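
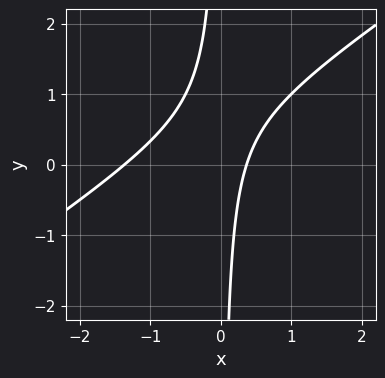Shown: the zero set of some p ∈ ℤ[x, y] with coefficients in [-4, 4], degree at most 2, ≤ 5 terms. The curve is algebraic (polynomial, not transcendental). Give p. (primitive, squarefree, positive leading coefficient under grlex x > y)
2*x^2 - 3*x*y + 2*x - 1

1. deg p = 2. A generic line meets the curve in up to 2 points.
2. Observable constraints: the curve avoids every integer y-axis point in the box.
3. Fitting integer coefficients to these (and the overall shape) gives p.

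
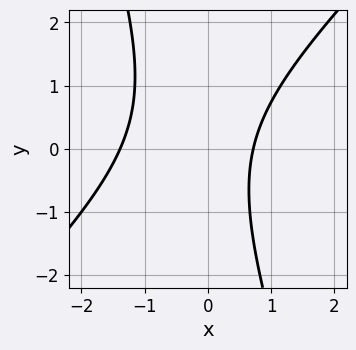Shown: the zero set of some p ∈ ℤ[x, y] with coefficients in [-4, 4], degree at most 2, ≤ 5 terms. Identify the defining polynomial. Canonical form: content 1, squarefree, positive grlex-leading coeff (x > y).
3*x^2 - 2*x*y - y^2 + 2*x - 3

First, deg p = 2.
Then, observable constraints: the curve avoids every integer y-axis point in the box.
Finally, matching integer coefficients to the picture gives p.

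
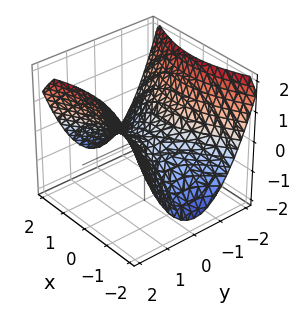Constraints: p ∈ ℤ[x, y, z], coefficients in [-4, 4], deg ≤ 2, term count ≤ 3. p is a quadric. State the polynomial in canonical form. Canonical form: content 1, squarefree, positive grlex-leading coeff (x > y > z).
x^2 - 2*y^2 + 3*z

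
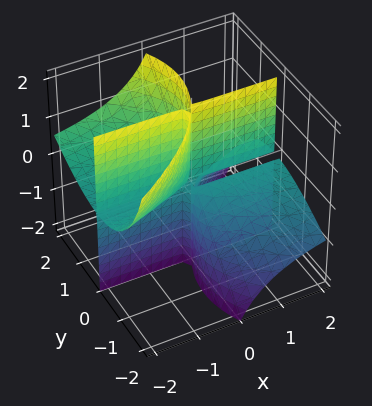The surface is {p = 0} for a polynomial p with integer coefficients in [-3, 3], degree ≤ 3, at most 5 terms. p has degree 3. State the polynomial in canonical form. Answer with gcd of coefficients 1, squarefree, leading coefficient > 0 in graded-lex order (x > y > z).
2*x*y*z + y^3 - y^2*z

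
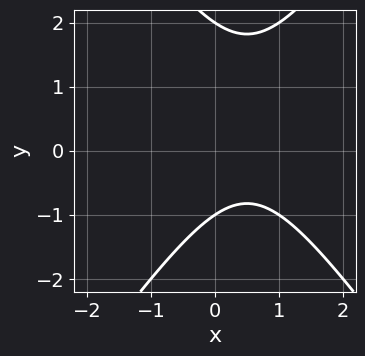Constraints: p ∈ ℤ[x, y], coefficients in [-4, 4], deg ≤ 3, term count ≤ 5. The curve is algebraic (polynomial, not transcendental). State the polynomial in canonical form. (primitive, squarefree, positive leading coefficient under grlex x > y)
2*x^2 - y^2 - 2*x + y + 2

1. The degree is 2 — a generic line meets the curve in up to 2 points.
2. Observable constraints: among the integer gridlines, it crosses the y-axis at y ∈ {-1, 2}; no x-intercept at any integer in the box.
3. Assembling these constraints gives the stated polynomial.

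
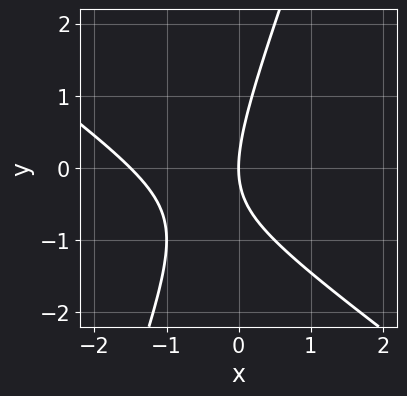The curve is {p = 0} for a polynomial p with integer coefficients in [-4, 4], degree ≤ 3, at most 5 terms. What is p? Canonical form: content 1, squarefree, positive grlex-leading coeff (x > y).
1. deg p = 2.
2. Observable constraints: it crosses the x-axis at the gridline x = 0; one y-axis crossing is at y = 0.
3. Putting this together gives p.

2*x^2 + 2*x*y - y^2 + 3*x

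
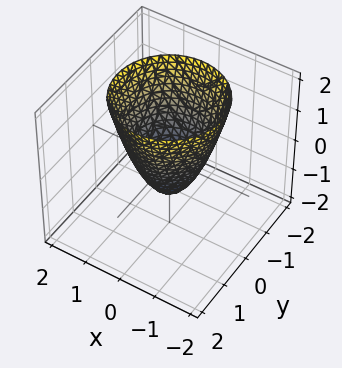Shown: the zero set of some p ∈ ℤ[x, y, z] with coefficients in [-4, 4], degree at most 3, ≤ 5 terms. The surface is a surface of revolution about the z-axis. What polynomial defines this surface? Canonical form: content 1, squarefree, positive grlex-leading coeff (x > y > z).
(a) deg p = 2.
(b) Symmetries: rotational symmetry about the z-axis ⇒ p depends on x, y only through x² + y².
(c) From the visible intercepts: it crosses the z-axis at the gridline z = -1; a circular section at z = 2 has radius between 1 and 2.
(d) The integer polynomial consistent with all of this is the stated p.

3*x^2 + 3*y^2 - 2*z - 2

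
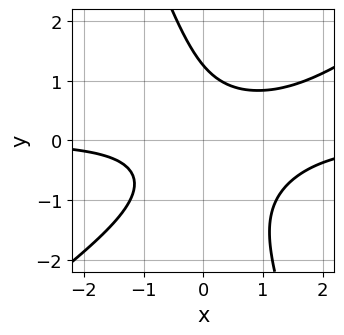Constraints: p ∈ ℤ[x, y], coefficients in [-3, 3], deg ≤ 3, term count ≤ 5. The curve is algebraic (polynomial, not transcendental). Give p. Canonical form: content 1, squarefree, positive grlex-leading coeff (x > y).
2*x^2*y - 2*x*y^2 - y^3 - 2*x*y + 2

(a) The degree is 3 — a generic line meets the curve in up to 3 points.
(b) Observable constraints: it misses every integer gridline on the x-axis.
(c) Assembling these constraints gives the stated polynomial.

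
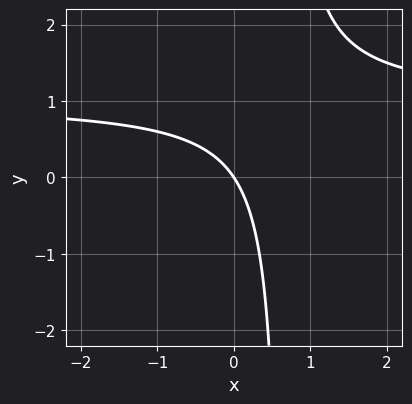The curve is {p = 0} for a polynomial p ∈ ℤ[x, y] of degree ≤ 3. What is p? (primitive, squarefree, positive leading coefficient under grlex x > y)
3*x*y - 3*x - 2*y

1. Degree: a generic line meets the curve in up to 2 points, so deg p = 2.
2. Against the integer gridlines: it crosses the x-axis at the gridline x = 0; it crosses the y-axis at the gridline y = 0.
3. Together with the visible shape, these determine p as stated.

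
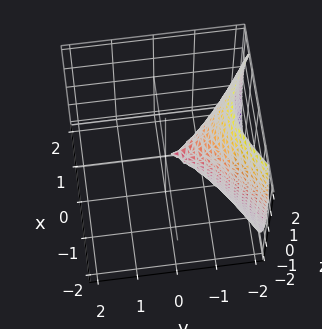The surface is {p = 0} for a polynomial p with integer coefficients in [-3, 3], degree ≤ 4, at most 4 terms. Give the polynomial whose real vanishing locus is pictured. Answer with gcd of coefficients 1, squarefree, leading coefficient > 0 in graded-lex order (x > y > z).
y^3 + 3*x^2 + z^2

(a) Degree: a generic line meets the surface in up to 3 points, so deg p = 3.
(b) Checking where it meets the axes: it meets the y-axis at y = 0 (among the integer gridlines); it crosses the x-axis at the gridline x = 0; one z-axis crossing is at z = 0.
(c) Putting this together gives p.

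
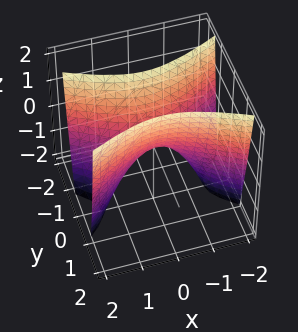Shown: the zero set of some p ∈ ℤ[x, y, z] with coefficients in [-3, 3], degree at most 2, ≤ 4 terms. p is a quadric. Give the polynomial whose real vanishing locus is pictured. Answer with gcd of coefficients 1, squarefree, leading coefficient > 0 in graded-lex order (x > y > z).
x^2 - 3*y^2 + z

1. deg p = 2. A hyperbolic paraboloid; a quadric.
2. Symmetries: mirror symmetry y ↦ −y ⇒ only even powers of y; it's symmetric under x → −x, forcing even powers of x.
3. Observable constraints: one y-axis crossing is at y = 0; one x-axis crossing is at x = 0; it crosses the z-axis at the gridline z = 0.
4. Solving for integer coefficients yields p as stated.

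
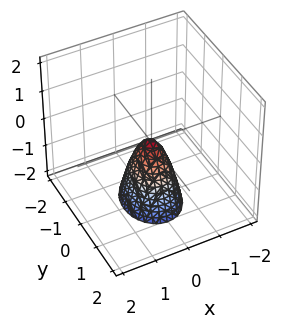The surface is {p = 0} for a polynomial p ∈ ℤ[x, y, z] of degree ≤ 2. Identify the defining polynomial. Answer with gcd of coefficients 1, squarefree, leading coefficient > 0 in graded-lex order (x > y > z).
3*x^2 + 2*y^2 + z

First, deg p = 2. A paraboloid; a quadric.
Next, symmetries: the x ↦ −x reflection is a symmetry, so x appears only in even powers; mirror symmetry y ↦ −y ⇒ only even powers of y.
Then, from the axis intercepts and sections: it crosses the x-axis at the gridline x = 0; it crosses the z-axis at the gridline z = 0; it meets the y-axis at y = 0 (among the integer gridlines).
Finally, fitting integer coefficients to these (and the overall shape) gives p.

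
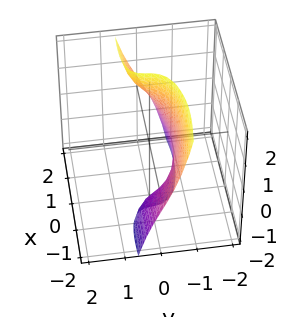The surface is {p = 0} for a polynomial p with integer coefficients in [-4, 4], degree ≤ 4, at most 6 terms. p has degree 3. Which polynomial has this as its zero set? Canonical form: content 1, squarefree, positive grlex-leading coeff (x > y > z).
x^2*y + 3*y^3 - x*z + 1

(a) deg p = 3. No degree-2 surface has this shape.
(b) From the visible intercepts: no z-intercept at any integer in the box; no x-intercept at any integer in the box.
(c) Matching integer coefficients to the picture gives p.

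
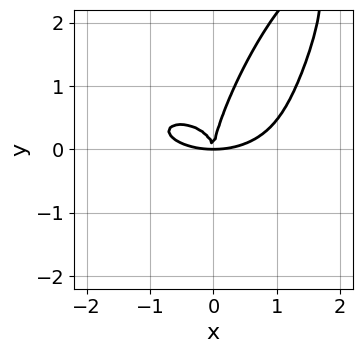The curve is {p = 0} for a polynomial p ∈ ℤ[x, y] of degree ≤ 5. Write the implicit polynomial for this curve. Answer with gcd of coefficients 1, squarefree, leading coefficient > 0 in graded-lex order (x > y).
x^4 + 3*x^2*y^2 - 3*x*y^3 + y^4 - 3*x^2*y

1. The degree is 4 — no degree-3 curve has this shape.
2. Matching integer coefficients to the picture gives p.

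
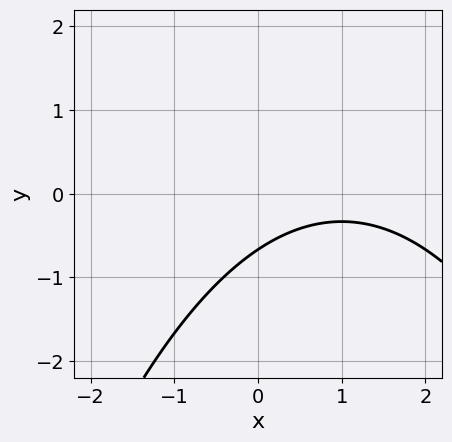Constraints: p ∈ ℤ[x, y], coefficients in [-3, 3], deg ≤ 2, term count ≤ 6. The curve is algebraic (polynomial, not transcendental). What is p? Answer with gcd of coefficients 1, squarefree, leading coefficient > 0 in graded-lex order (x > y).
x^2 - 2*x + 3*y + 2

deg p = 2.
From the visible intercepts: the curve avoids every integer x-axis point in the box.
Matching integer coefficients to the picture gives p.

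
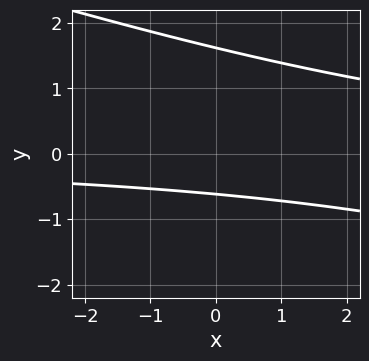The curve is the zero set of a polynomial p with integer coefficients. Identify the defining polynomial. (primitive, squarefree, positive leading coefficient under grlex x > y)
Degree: the shape is more complex than any degree-1 curve, so deg p = 2.
Reading off the gridlines: no x-intercept at any integer in the box.
Solving for integer coefficients yields p as stated.

x*y + 3*y^2 - 3*y - 3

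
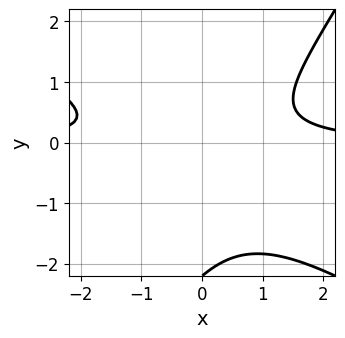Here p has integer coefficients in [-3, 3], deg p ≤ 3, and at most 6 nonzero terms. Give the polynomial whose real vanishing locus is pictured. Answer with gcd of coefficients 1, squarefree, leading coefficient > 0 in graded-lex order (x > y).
Degree: no degree-2 curve has this shape, so deg p = 3.
Checking where it meets the axes: the curve avoids every integer x-axis point in the box; it misses every integer gridline on the y-axis.
These observations pin down the coefficients.

x^2*y + x*y^2 - y^3 - 2*y^2 - 1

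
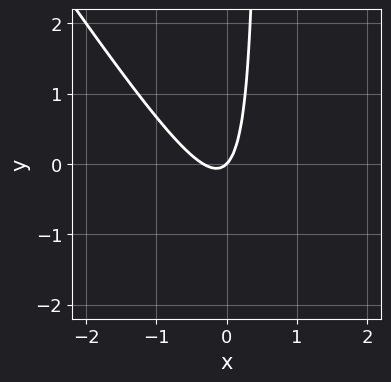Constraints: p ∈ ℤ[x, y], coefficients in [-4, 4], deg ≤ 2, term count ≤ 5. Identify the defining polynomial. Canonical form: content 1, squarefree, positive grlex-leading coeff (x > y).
3*x^2 + 2*x*y + x - y

(a) Degree: the shape is more complex than any degree-1 curve, so deg p = 2.
(b) Observable constraints: it meets the y-axis at y = 0 (among the integer gridlines); it crosses the x-axis at the gridline x = 0.
(c) Together with the visible shape, these determine p as stated.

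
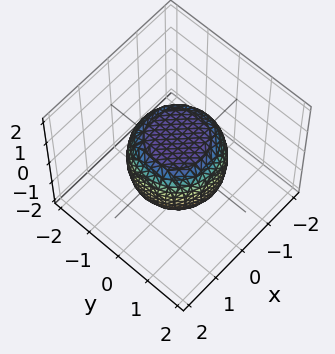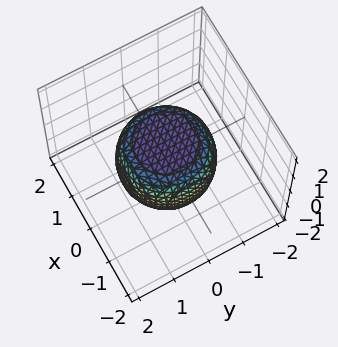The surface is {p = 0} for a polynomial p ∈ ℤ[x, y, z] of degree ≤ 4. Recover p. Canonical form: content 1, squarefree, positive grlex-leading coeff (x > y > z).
Degree: a generic line meets the surface in up to 4 points, so deg p = 4.
Symmetries: rotational symmetry about the z-axis ⇒ p depends on x, y only through x² + y².
Observable constraints: among the integer gridlines, it crosses the z-axis at z ∈ {-1, 1}; a circular section at z = -1 has radius between 0 and 1.
Assembling these constraints gives the stated polynomial.

2*x^4 + 4*x^2*y^2 + 2*y^4 - x^2 - y^2 + 3*z^2 - 3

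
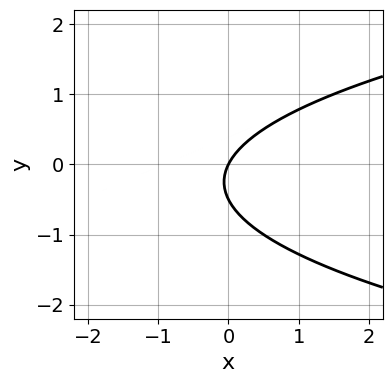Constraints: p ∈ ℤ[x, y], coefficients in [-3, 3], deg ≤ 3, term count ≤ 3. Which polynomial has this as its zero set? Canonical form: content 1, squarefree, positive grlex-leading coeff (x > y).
2*y^2 - 2*x + y

(a) deg p = 2.
(b) From the visible intercepts: it meets the x-axis at x = 0 (among the integer gridlines); it crosses the y-axis at the gridline y = 0.
(c) Assembling these constraints gives the stated polynomial.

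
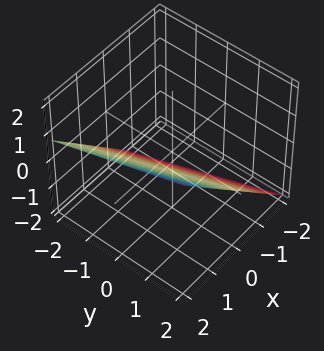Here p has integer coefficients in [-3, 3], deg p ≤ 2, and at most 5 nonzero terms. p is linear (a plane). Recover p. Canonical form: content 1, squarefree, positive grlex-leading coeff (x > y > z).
3*x + y - 3*z - 2

(a) Degree: every cross-section is a straight line — this is a plane, so deg p = 1.
(b) From the visible intercepts: one y-axis crossing is at y = 2.
(c) Together with the visible shape, these determine p as stated.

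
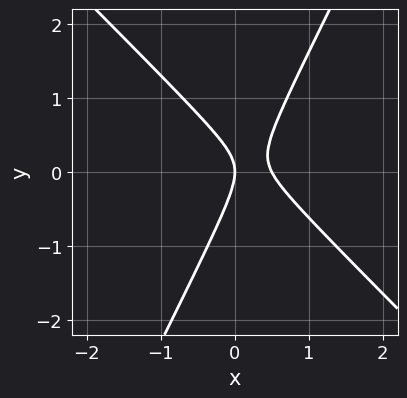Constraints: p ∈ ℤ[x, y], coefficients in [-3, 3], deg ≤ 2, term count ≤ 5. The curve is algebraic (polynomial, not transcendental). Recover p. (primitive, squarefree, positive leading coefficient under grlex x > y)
2*x^2 + x*y - y^2 - x

1. Degree: a generic line meets the curve in up to 2 points, so deg p = 2.
2. Against the integer gridlines: it crosses the y-axis at the gridline y = 0; it meets the x-axis at x = 0 (among the integer gridlines).
3. Putting this together gives p.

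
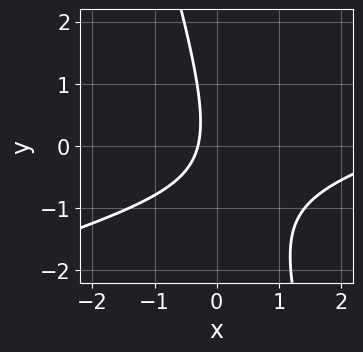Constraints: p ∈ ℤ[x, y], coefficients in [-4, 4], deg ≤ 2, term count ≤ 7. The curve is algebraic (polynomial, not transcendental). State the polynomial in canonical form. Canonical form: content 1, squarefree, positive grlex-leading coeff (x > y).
x^2 - 3*x*y - y^2 - 3*x - 1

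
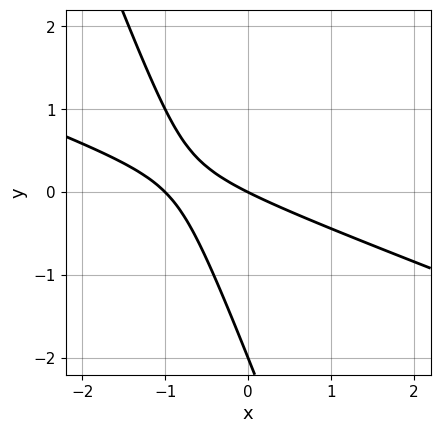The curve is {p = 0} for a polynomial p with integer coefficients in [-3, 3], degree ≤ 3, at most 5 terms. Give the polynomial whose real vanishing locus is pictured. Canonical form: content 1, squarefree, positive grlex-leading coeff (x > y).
x^2 + 3*x*y + y^2 + x + 2*y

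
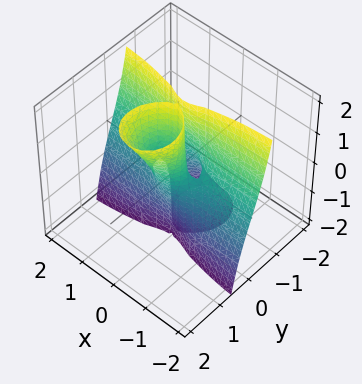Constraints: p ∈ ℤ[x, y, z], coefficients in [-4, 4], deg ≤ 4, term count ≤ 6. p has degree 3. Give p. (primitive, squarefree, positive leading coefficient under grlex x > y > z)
3*x^2*y + x^2*z + 3*y^3 - 2*y^2*z - y

First, the degree is 3 — the shape is more complex than any degree-2 surface.
Then, checking where it meets the axes: every point of the x-axis in the box is on the surface; the visible z-axis segment lies entirely on the surface.
Finally, these observations pin down the coefficients.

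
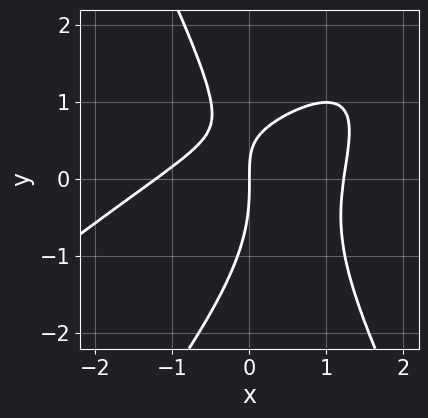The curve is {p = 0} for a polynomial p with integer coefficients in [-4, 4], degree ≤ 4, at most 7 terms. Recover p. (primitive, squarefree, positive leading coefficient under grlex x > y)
deg p = 3. The shape is more complex than any degree-2 curve.
From the axis intercepts and sections: one x-axis crossing is at x = 0; one y-axis crossing is at y = 0.
Matching integer coefficients to the picture gives p.

2*x^3 - 3*x^2*y + y^3 + 3*x*y - 3*x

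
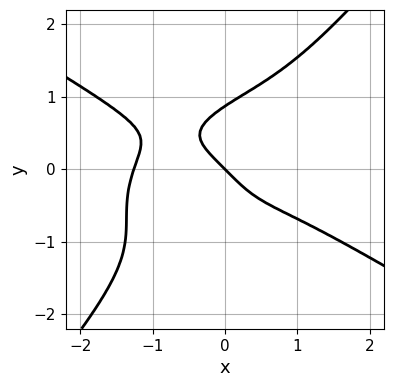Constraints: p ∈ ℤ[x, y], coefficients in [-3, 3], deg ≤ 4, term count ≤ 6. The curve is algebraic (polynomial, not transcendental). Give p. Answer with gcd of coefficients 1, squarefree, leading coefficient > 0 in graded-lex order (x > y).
x^4 + 3*x*y^3 - 3*y^4 + 2*x + 2*y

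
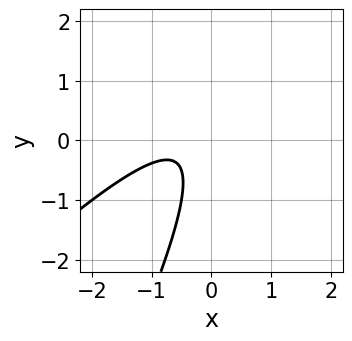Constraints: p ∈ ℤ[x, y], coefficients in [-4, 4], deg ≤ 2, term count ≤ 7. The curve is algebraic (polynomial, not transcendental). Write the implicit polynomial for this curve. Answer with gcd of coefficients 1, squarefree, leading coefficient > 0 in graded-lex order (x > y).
(a) deg p = 2.
(b) Against the integer gridlines: the curve avoids every integer y-axis point in the box; no x-intercept at any integer in the box.
(c) These observations pin down the coefficients.

2*x^2 - 3*x*y + y^2 + 2*x + 1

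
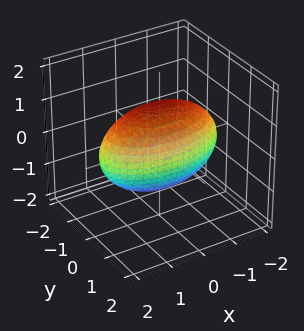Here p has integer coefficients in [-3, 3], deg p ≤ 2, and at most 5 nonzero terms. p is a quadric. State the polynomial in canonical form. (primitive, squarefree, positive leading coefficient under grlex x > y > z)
(a) The degree is 2 — a closed, bounded, convex surface; a quadric.
(b) Symmetries: mirror symmetry x ↦ −x ⇒ only even powers of x; it's symmetric under y → −y, forcing even powers of y; mirror symmetry z ↦ −z ⇒ only even powers of z.
(c) Observable constraints: among the integer gridlines, it crosses the y-axis at y ∈ {-1, 1}.
(d) The integer polynomial consistent with all of this is the stated p.

x^2 + 3*y^2 + 2*z^2 - 3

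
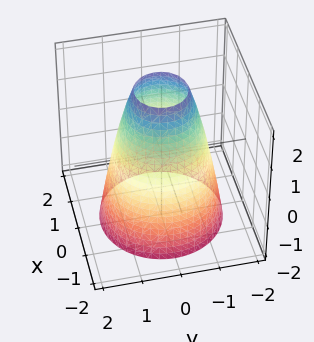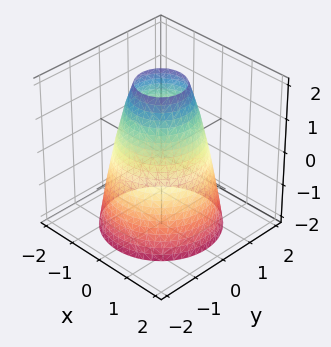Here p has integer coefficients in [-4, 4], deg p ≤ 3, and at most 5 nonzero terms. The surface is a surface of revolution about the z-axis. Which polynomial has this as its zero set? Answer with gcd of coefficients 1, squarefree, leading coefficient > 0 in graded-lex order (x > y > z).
2*x^2 + 2*y^2 + z - 3

(a) Degree: the shape is more complex than any degree-1 surface, so deg p = 2.
(b) By symmetry, every cross-section ⟂ z is a circle, so x, y appear only via x² + y².
(c) Observable constraints: a circular section at z = -2 has radius between 1 and 2; the surface avoids every integer z-axis point in the box.
(d) These observations pin down the coefficients.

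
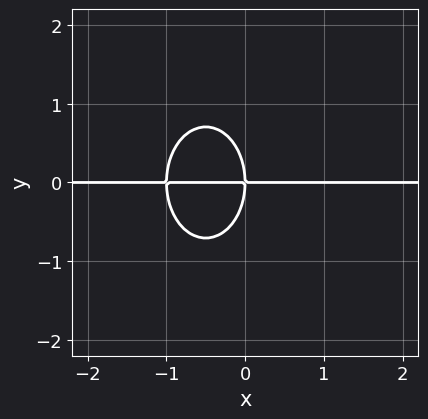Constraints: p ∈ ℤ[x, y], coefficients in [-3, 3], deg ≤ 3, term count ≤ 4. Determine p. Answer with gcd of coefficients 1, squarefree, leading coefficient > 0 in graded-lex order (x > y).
2*x^2*y + y^3 + 2*x*y

First, deg p = 3. No degree-2 curve has this shape.
Next, checking where it meets the axes: every point of the x-axis in the box is on the curve; one y-axis crossing is at y = 0.
Finally, matching integer coefficients to the picture gives p.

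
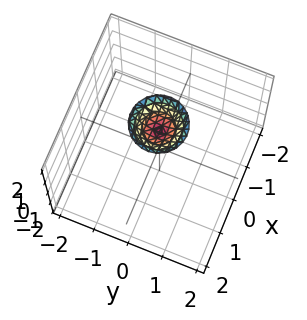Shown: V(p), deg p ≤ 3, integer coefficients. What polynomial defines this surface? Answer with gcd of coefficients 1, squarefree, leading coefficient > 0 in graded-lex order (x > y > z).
First, degree: the shape is more complex than any degree-1 surface, so deg p = 2.
Next, symmetries: the z-axis is an axis of rotation, so x and y enter only as x² + y².
Then, reading off the gridlines: it misses every integer gridline on the y-axis; the surface avoids every integer x-axis point in the box.
Finally, assembling these constraints gives the stated polynomial.

2*x^2 + 2*y^2 - 2*z + 3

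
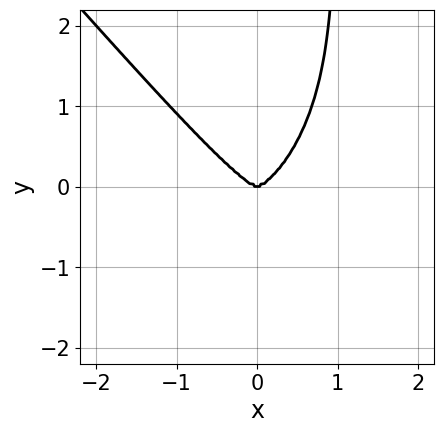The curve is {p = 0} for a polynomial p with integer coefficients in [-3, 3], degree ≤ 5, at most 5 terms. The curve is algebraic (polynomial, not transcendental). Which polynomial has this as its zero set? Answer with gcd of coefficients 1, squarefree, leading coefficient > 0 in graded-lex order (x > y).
3*x^4 + 2*x*y^3 - 2*y^3

The degree is 4 — a generic line meets the curve in up to 4 points.
Reading off the gridlines: it crosses the y-axis at the gridline y = 0; it crosses the x-axis at the gridline x = 0.
Assembling these constraints gives the stated polynomial.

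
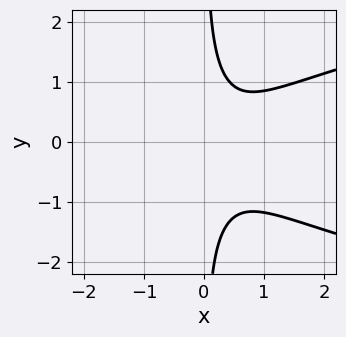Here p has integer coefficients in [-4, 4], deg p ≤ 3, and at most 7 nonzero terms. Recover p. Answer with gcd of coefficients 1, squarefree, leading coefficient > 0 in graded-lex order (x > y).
First, degree: no degree-2 curve has this shape, so deg p = 3.
Next, reading off the gridlines: no x-intercept at any integer in the box; the curve avoids every integer y-axis point in the box.
Finally, together with the visible shape, these determine p as stated.

3*x*y^2 - 3*x^2 + x*y + 2*x - 2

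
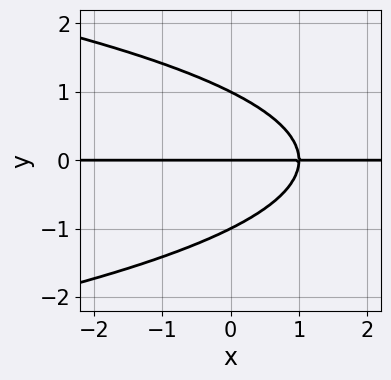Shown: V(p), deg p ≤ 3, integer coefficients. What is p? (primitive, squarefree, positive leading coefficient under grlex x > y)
First, deg p = 3. A generic line meets the curve in up to 3 points.
Next, from the axis intercepts and sections: the visible x-axis segment lies entirely on the curve; among the integer gridlines, it crosses the y-axis at y ∈ {-1, 0, 1}.
Finally, fitting integer coefficients to these (and the overall shape) gives p.

y^3 + x*y - y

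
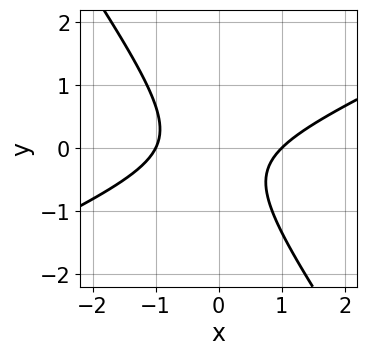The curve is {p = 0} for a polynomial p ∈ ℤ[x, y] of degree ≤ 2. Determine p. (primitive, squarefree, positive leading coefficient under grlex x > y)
(a) Degree: the shape is more complex than any degree-1 curve, so deg p = 2.
(b) Observable constraints: among the integer gridlines, it crosses the x-axis at x ∈ {-1, 1}; it misses every integer gridline on the y-axis.
(c) These observations pin down the coefficients.

2*x^2 - 3*x*y - 3*y^2 - y - 2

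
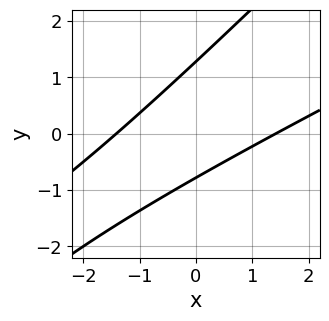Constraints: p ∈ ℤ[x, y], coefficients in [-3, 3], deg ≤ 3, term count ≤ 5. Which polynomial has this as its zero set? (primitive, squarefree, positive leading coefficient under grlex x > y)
The degree is 2 — no degree-1 curve has this shape.
Putting this together gives p.

x^2 - 3*x*y + 2*y^2 - y - 2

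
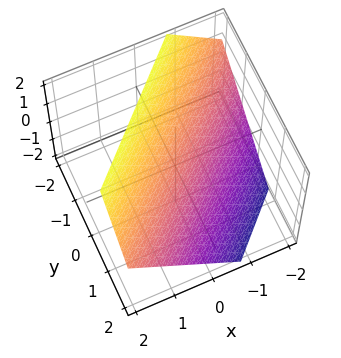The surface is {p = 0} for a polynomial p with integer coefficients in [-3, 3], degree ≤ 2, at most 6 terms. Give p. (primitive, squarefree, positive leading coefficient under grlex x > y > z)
1. The degree is 1 — every cross-section is a straight line — this is a plane.
2. Putting this together gives p.

3*x - 3*y - 3*z + 2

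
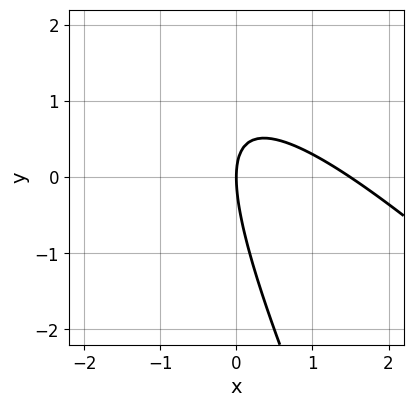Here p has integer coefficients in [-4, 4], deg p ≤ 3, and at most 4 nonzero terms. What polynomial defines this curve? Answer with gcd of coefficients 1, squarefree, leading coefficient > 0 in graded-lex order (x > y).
2*x^2 + 3*x*y + y^2 - 3*x

The degree is 2 — a generic line meets the curve in up to 2 points.
Checking where it meets the axes: one x-axis crossing is at x = 0; it crosses the y-axis at the gridline y = 0.
Putting this together gives p.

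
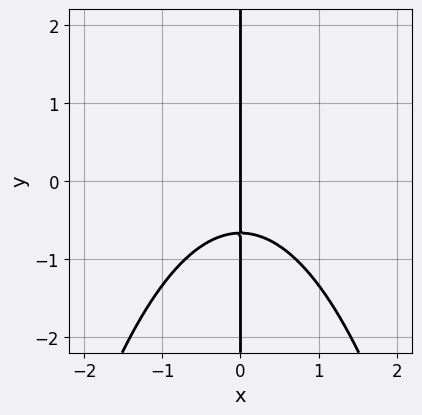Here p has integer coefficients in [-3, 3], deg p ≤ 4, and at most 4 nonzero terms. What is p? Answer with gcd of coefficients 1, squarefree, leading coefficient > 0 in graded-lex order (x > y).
(a) deg p = 3. A generic line meets the curve in up to 3 points.
(b) Checking where it meets the axes: it meets the x-axis at x = 0 (among the integer gridlines); the visible y-axis segment lies entirely on the curve.
(c) Matching integer coefficients to the picture gives p.

2*x^3 + 3*x*y + 2*x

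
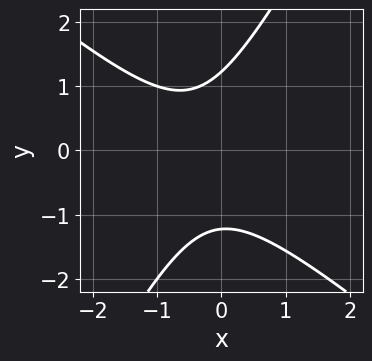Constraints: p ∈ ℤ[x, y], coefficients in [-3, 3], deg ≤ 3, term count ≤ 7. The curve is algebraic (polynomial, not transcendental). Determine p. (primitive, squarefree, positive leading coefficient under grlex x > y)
The degree is 2 — no degree-1 curve has this shape.
Against the integer gridlines: it misses every integer gridline on the x-axis.
Solving for integer coefficients yields p as stated.

3*x^2 + 2*x*y - 2*y^2 + 2*x + 3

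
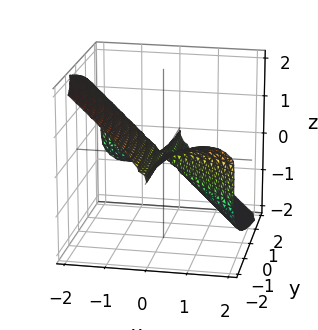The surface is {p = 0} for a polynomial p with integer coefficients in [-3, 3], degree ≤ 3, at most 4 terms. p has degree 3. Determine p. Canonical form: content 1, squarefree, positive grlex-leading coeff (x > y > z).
1. The degree is 3 — a generic line meets the surface in up to 3 points.
2. Observable constraints: it crosses the z-axis at the gridline z = 0; the visible y-axis segment lies entirely on the surface; one x-axis crossing is at x = 0.
3. Solving for integer coefficients yields p as stated.

2*x^3 + 2*x^2*y + 3*z^3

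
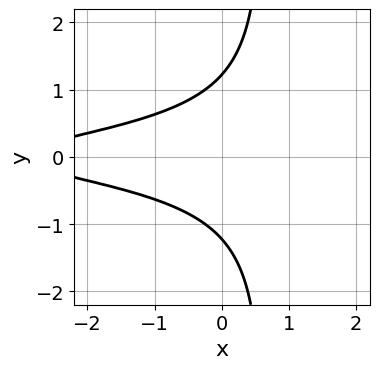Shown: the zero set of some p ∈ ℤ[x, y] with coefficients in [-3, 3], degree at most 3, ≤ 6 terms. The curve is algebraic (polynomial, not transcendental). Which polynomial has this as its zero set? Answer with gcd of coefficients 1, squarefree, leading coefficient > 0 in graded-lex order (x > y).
1. Degree: a generic line meets the curve in up to 3 points, so deg p = 3.
2. Symmetries: the y ↦ −y reflection is a symmetry, so y appears only in even powers.
3. From the axis intercepts and sections: no x-intercept at any integer in the box.
4. These observations pin down the coefficients.

3*x*y^2 - 2*y^2 + x + 3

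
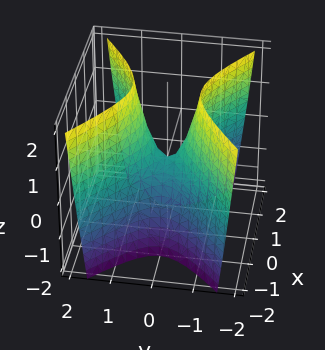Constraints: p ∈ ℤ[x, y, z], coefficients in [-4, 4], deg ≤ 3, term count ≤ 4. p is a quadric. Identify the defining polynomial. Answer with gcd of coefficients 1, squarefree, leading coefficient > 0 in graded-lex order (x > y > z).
2*x^2 - 3*y^2 + z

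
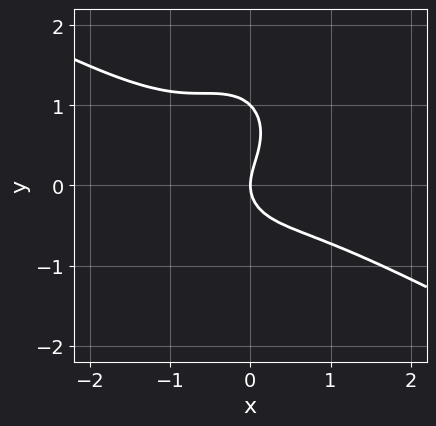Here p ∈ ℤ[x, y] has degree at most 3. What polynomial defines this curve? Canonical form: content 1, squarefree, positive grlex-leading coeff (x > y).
2*x^3 + 3*x^2*y + 2*y^3 - 2*y^2 + 2*x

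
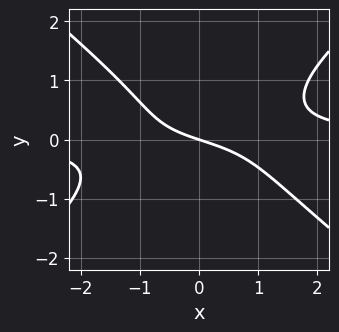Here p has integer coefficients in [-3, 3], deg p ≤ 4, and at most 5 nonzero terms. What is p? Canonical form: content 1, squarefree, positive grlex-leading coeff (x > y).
2*x^2*y - 3*y^3 + y^2 - x - 3*y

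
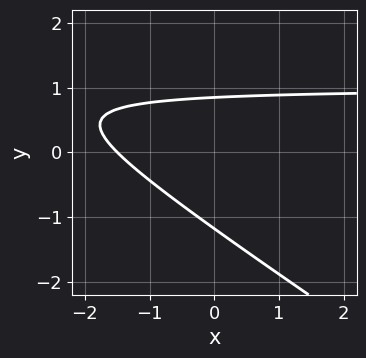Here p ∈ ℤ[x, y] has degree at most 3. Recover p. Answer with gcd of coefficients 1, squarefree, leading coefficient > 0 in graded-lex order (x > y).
2*x*y + 3*y^2 - 2*x + y - 3

(a) The degree is 2 — a generic line meets the curve in up to 2 points.
(b) Putting this together gives p.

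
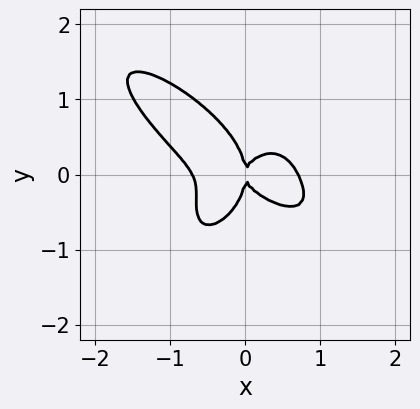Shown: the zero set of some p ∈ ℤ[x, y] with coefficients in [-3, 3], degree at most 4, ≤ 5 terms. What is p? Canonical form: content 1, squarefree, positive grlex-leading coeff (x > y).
1. The degree is 4 — the shape is more complex than any degree-3 curve.
2. Against the integer gridlines: it crosses the y-axis at the gridline y = 0; one x-axis crossing is at x = 0.
3. Fitting integer coefficients to these (and the overall shape) gives p.

2*x^4 + 2*x^3*y + 2*y^4 + 2*x*y^2 - x^2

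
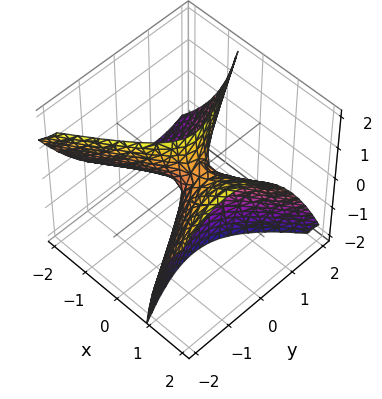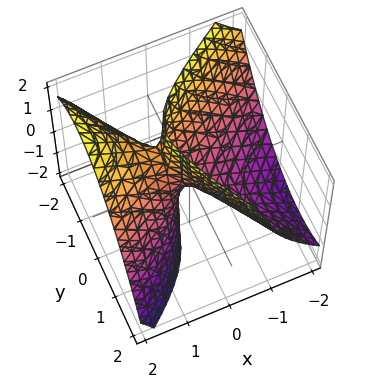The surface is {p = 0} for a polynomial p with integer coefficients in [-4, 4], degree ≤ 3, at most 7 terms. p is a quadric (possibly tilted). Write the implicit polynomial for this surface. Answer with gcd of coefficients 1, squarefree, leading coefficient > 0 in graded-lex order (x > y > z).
2*x^2 - 2*x*y - 3*x*z - 2*y^2 + z

deg p = 2. No degree-1 surface has this shape.
From the axis intercepts and sections: one z-axis crossing is at z = 0; it meets the y-axis at y = 0 (among the integer gridlines); it crosses the x-axis at the gridline x = 0.
Solving for integer coefficients yields p as stated.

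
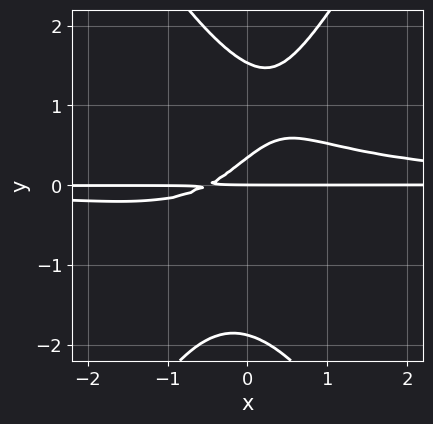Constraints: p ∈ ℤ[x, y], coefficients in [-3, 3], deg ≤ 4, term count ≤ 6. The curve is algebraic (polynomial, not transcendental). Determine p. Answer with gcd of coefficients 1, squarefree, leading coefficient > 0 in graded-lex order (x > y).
3*x^2*y^2 - y^4 - 2*x*y + 3*y^2 - y

1. deg p = 4. A generic line meets the curve in up to 4 points.
2. From the axis intercepts and sections: the visible x-axis segment lies entirely on the curve; one y-axis crossing is at y = 0.
3. Matching integer coefficients to the picture gives p.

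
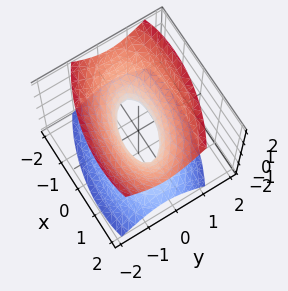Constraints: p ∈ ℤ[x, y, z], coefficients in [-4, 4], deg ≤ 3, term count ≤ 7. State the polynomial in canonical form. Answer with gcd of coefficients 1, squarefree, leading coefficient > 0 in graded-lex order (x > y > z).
x^2 + x*y + 3*y^2 - 2*z^2 - 1

1. The degree is 2 — no degree-1 surface has this shape.
2. Reading off the gridlines: among the integer gridlines, it crosses the x-axis at x ∈ {-1, 1}; the surface avoids every integer z-axis point in the box.
3. Together with the visible shape, these determine p as stated.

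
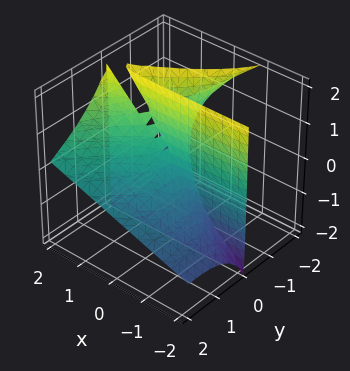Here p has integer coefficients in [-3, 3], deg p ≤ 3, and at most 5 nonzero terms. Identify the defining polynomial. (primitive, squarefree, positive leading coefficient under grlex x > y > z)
First, deg p = 3.
Then, checking where it meets the axes: it meets the y-axis at y = 0 (among the integer gridlines); every point of the z-axis in the box is on the surface; every point of the x-axis in the box is on the surface.
Finally, putting this together gives p.

y^3 + 3*y^2*z - 3*x*y + 3*y*z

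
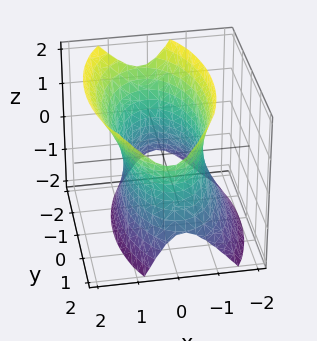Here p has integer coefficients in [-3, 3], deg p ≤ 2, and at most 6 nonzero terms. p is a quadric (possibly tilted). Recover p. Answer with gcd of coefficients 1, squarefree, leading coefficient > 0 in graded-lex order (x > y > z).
3*x^2 - x*z + y^2 - z^2 - 3

1. deg p = 2. No degree-1 surface has this shape.
2. Against the integer gridlines: it misses every integer gridline on the z-axis; among the integer gridlines, it crosses the x-axis at x ∈ {-1, 1}.
3. The integer polynomial consistent with all of this is the stated p.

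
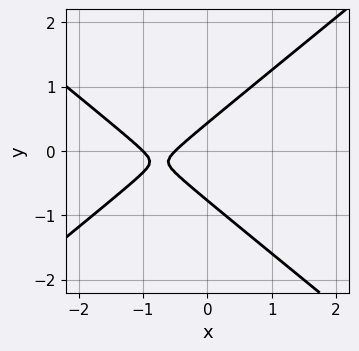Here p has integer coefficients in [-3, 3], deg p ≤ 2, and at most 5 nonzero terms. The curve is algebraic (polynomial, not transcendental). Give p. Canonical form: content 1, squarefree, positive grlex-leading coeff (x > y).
1. The degree is 2 — no degree-1 curve has this shape.
2. Observable constraints: it crosses the x-axis at the gridline x = -1.
3. Together with the visible shape, these determine p as stated.

2*x^2 - 3*y^2 + 3*x - y + 1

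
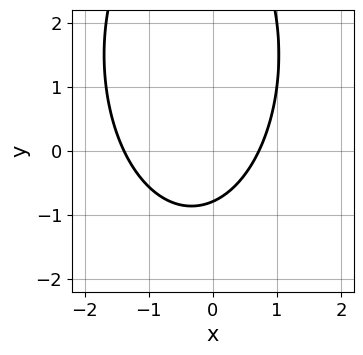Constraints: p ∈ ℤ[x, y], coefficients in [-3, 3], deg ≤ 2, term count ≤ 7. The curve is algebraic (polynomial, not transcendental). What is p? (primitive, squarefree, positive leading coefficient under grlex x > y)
3*x^2 + y^2 + 2*x - 3*y - 3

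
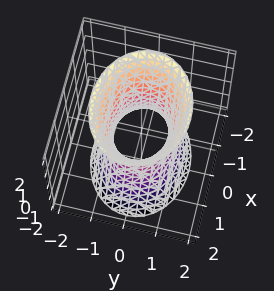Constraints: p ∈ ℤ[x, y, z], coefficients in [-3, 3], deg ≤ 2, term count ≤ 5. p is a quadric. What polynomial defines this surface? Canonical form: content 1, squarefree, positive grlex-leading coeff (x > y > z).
2*x^2 + 3*y^2 - z^2 - 2

(a) Degree: one connected sheet with a waist; a quadric, so deg p = 2.
(b) Symmetries: the z ↦ −z reflection is a symmetry, so z appears only in even powers; it's symmetric under x → −x, forcing even powers of x; the y ↦ −y reflection is a symmetry, so y appears only in even powers.
(c) Checking where it meets the axes: the surface avoids every integer z-axis point in the box; the x-axis gridline crossings are at x ∈ {-1, 1}.
(d) Putting this together gives p.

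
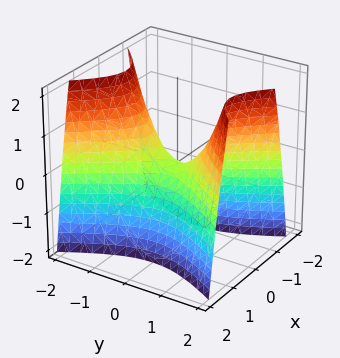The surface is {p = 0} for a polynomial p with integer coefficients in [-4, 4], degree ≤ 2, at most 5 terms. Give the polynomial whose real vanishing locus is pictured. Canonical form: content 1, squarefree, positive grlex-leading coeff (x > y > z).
2*x^2 - y^2 + z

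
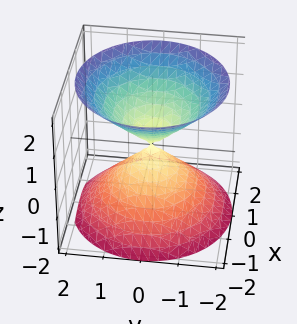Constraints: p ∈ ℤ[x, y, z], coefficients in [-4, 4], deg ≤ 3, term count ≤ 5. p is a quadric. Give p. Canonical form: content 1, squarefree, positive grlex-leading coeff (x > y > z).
First, I count 2 distinct pieces. They look like related sheets of one shape, so recover p as a whole.
Then, degree: a double cone through the origin; a quadric, so deg p = 2.
Next, symmetries: the z ↦ −z reflection is a symmetry, so z appears only in even powers; rotational symmetry about the z-axis ⇒ p depends on x, y only through x² + y².
Then, against the integer gridlines: it crosses the y-axis at the gridline y = 0; a circular section at z = 1 has radius exactly 1; it crosses the z-axis at the gridline z = 0.
Finally, assembling these constraints gives the stated polynomial.

x^2 + y^2 - z^2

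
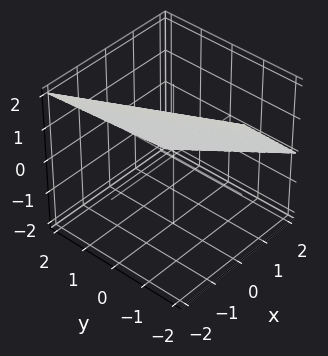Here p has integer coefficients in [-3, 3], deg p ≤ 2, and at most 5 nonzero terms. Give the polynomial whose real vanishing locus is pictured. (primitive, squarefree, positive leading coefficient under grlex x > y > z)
First, deg p = 1. The surface is flat (a plane).
Then, observable constraints: one z-axis crossing is at z = 1; it crosses the y-axis at the gridline y = 2; it meets the x-axis at x = 1 (among the integer gridlines).
Finally, solving for integer coefficients yields p as stated.

2*x + y + 2*z - 2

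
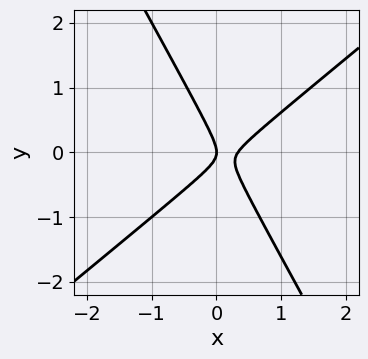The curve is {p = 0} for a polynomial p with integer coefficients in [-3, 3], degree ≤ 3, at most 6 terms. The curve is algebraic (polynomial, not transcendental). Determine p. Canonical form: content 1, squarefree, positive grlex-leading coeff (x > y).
3*x^2 - 2*x*y - 2*y^2 - x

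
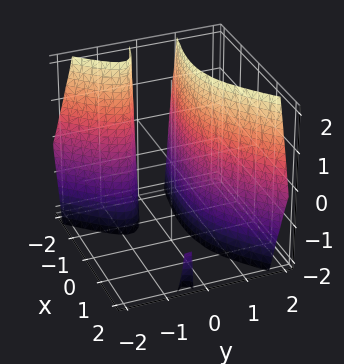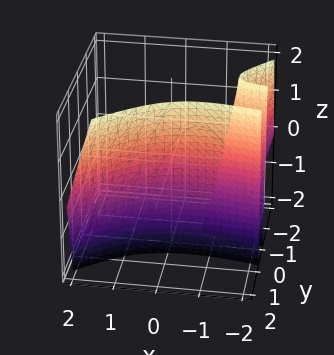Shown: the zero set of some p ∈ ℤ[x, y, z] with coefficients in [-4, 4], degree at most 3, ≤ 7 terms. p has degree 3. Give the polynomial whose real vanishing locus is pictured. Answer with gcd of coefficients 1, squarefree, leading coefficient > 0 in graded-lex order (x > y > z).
x^2*y + 2*x*y^2 - 3*y^3 + y^2*z + 1

First, there are 3 components. They look like related sheets of one shape, so recover p as a whole.
Next, the degree is 3 — no degree-2 surface has this shape.
Next, observable constraints: the surface avoids every integer x-axis point in the box; no z-intercept at any integer in the box.
Finally, matching integer coefficients to the picture gives p.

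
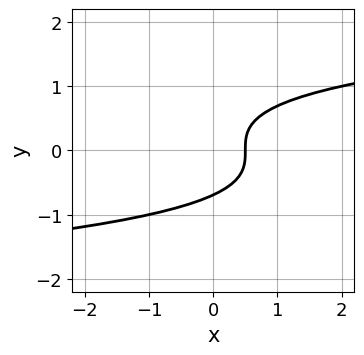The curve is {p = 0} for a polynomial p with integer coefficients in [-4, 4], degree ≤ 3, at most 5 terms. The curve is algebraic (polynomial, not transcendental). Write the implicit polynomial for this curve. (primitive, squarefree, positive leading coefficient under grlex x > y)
First, the degree is 3 — the shape is more complex than any degree-2 curve.
Finally, matching integer coefficients to the picture gives p.

3*y^3 - 2*x + 1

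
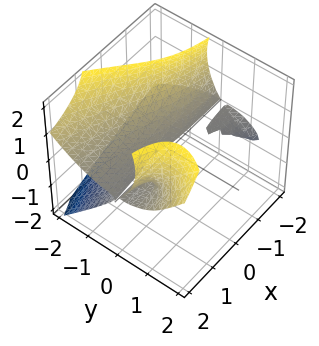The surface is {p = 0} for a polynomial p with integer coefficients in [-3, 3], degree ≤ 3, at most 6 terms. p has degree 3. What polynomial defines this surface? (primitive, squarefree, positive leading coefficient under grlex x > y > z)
First, I count 3 distinct pieces.
Next, the degree is 3 — the shape is more complex than any degree-2 surface.
Next, reading off the gridlines: every point of the x-axis in the box is on the surface; it meets the y-axis at y = 0 (among the integer gridlines).
Finally, assembling these constraints gives the stated polynomial.

2*x*y*z - y^3 + z^3 - 3*z^2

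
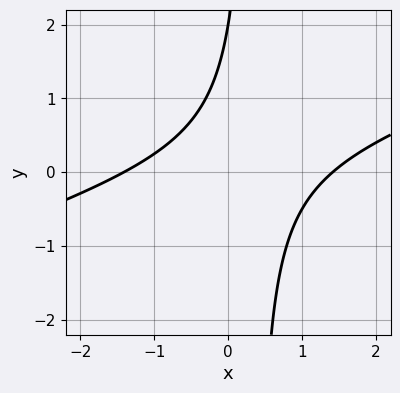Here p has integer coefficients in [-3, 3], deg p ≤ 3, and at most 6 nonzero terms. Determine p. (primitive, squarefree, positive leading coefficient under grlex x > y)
x^2 - 3*x*y + y - 2

(a) Degree: no degree-1 curve has this shape, so deg p = 2.
(b) Checking where it meets the axes: one y-axis crossing is at y = 2.
(c) The integer polynomial consistent with all of this is the stated p.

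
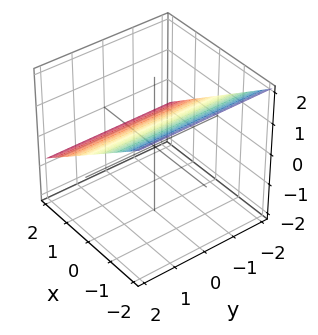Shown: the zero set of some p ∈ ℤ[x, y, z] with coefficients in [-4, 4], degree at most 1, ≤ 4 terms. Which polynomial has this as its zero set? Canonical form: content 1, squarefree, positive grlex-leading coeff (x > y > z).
2*x + 3*z - 2

1. deg p = 1.
2. Reading off the gridlines: it meets the x-axis at x = 1 (among the integer gridlines); no y-intercept at any integer in the box.
3. Solving for integer coefficients yields p as stated.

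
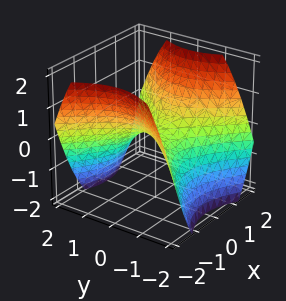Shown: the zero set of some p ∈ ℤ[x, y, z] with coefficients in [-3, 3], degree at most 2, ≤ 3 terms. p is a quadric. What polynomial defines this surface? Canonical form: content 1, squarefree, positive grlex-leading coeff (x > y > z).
2*x^2 - 2*y^2 - 3*z

First, deg p = 2. A hyperbolic paraboloid; a quadric.
Next, symmetries: mirror symmetry x ↦ −x ⇒ only even powers of x; mirror symmetry y ↦ −y ⇒ only even powers of y.
Next, reading off the gridlines: it crosses the x-axis at the gridline x = 0; it meets the y-axis at y = 0 (among the integer gridlines); one z-axis crossing is at z = 0.
Finally, the integer polynomial consistent with all of this is the stated p.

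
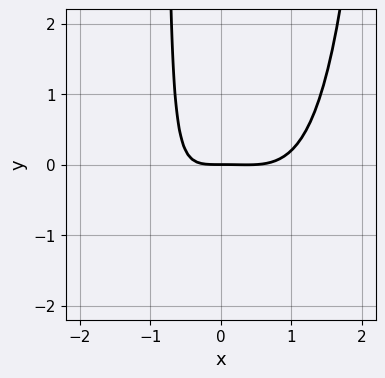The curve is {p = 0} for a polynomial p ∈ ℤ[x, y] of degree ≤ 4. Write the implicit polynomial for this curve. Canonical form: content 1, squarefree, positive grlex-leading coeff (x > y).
2*x^4 - x^3 + x^2*y - 3*x*y - 3*y

The degree is 4 — no degree-3 curve has this shape.
Reading off the gridlines: one x-axis crossing is at x = 0; one y-axis crossing is at y = 0.
Solving for integer coefficients yields p as stated.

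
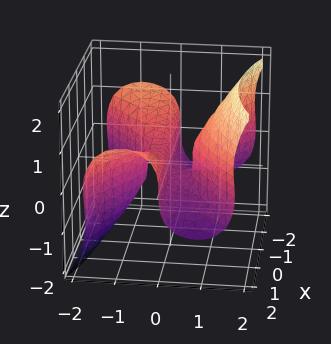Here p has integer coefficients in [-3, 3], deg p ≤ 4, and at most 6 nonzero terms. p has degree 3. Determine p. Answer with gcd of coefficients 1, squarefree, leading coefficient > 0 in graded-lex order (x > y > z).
2*x^2*y - 3*y^3 - 2*y*z^2 + 3*z^3 + y

(a) Degree: a generic line meets the surface in up to 3 points, so deg p = 3.
(b) From the axis intercepts and sections: it meets the y-axis at y = 0 (among the integer gridlines); the visible x-axis segment lies entirely on the surface.
(c) The integer polynomial consistent with all of this is the stated p.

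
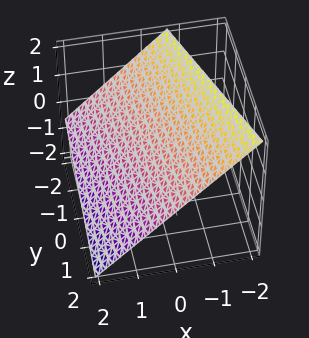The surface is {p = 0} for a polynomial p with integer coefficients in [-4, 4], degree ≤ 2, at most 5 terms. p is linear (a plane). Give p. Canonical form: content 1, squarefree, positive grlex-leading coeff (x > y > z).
3*x + y + 3*z - 2

First, the degree is 1 — every cross-section is a straight line — this is a plane.
Then, reading off the gridlines: one y-axis crossing is at y = 2.
Finally, together with the visible shape, these determine p as stated.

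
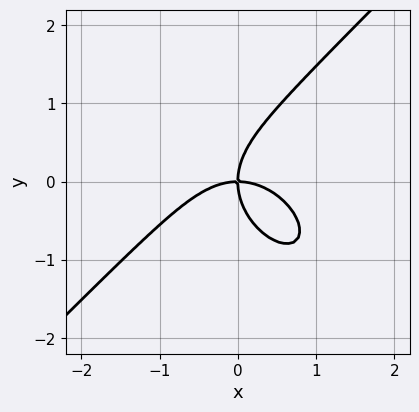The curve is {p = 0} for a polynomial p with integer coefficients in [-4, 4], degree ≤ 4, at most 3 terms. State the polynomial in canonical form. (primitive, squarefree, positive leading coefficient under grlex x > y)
(a) Degree: a generic line meets the curve in up to 3 points, so deg p = 3.
(b) Reading off the gridlines: it crosses the x-axis at the gridline x = 0; it meets the y-axis at y = 0 (among the integer gridlines).
(c) Together with the visible shape, these determine p as stated.

2*x^3 - 2*y^3 + 3*x*y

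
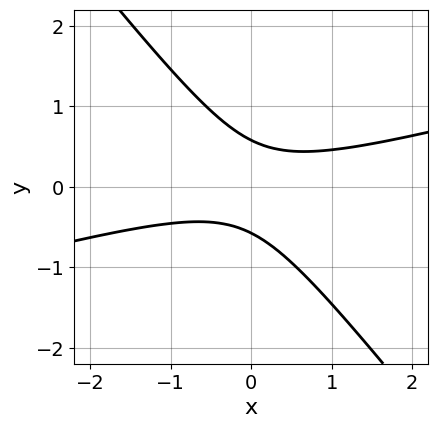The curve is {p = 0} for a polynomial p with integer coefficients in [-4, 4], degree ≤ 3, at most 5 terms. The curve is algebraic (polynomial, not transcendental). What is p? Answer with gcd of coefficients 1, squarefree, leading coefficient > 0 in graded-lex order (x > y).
x^2 - 3*x*y - 3*y^2 + 1

deg p = 2. No degree-1 curve has this shape.
Reading off the gridlines: no x-intercept at any integer in the box.
These observations pin down the coefficients.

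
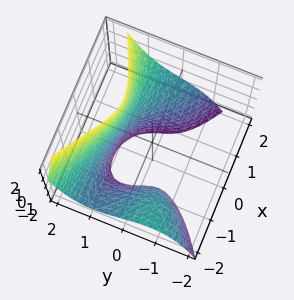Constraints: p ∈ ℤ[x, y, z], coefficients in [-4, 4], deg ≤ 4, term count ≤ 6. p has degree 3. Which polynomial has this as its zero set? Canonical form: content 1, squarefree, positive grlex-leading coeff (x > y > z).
1. Degree: no degree-2 surface has this shape, so deg p = 3.
2. Reading off the gridlines: it crosses the y-axis at the gridline y = 1; the surface avoids every integer z-axis point in the box; no x-intercept at any integer in the box.
3. Matching integer coefficients to the picture gives p.

2*x^2*z - 3*y^3 - 3*x*y + 3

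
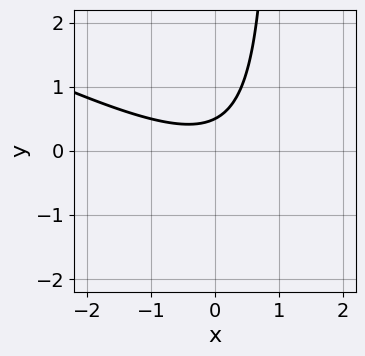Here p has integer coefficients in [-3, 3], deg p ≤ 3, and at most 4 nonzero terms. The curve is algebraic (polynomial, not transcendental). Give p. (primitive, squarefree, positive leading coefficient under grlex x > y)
1. The degree is 2 — the shape is more complex than any degree-1 curve.
2. Against the integer gridlines: no x-intercept at any integer in the box.
3. These observations pin down the coefficients.

x^2 + 2*x*y - 2*y + 1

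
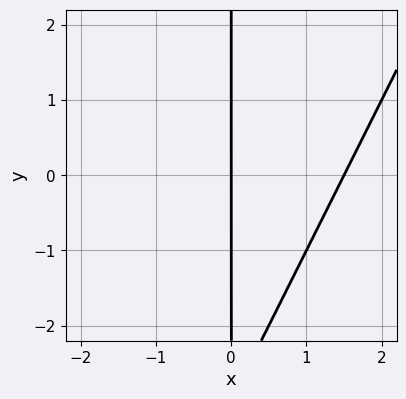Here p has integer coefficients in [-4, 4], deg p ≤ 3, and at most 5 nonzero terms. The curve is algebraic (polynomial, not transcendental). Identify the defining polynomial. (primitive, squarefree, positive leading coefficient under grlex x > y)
1. Degree: the shape is more complex than any degree-1 curve, so deg p = 2.
2. From the axis intercepts and sections: every point of the y-axis in the box is on the curve; it crosses the x-axis at the gridline x = 0.
3. Solving for integer coefficients yields p as stated.

2*x^2 - x*y - 3*x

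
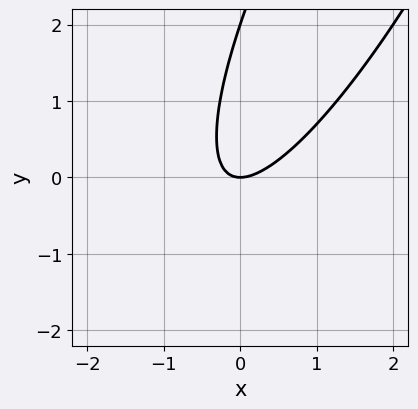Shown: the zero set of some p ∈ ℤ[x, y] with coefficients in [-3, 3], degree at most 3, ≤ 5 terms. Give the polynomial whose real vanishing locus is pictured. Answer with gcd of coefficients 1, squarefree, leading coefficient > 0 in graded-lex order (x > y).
First, degree: no degree-1 curve has this shape, so deg p = 2.
Then, from the axis intercepts and sections: it meets the x-axis at x = 0 (among the integer gridlines); among the integer gridlines, it crosses the y-axis at y ∈ {0, 2}.
Finally, the integer polynomial consistent with all of this is the stated p.

3*x^2 - 3*x*y + y^2 - 2*y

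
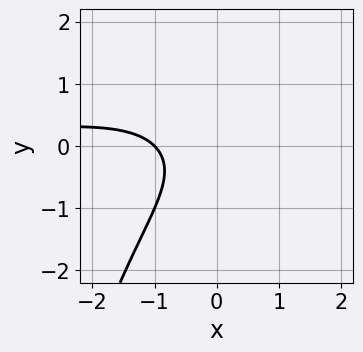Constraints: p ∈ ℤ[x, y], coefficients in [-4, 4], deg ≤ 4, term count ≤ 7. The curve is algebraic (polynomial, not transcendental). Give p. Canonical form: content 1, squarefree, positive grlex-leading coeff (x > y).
2*x^2*y + 3*y^2 + 3*x + y + 3

(a) The degree is 3 — no degree-2 curve has this shape.
(b) Checking where it meets the axes: it meets the x-axis at x = -1 (among the integer gridlines); the curve avoids every integer y-axis point in the box.
(c) Fitting integer coefficients to these (and the overall shape) gives p.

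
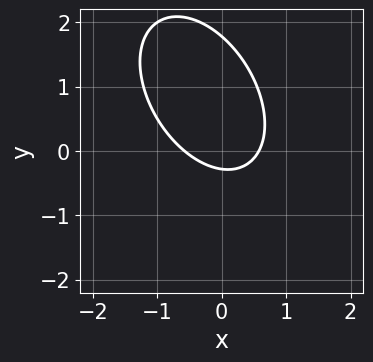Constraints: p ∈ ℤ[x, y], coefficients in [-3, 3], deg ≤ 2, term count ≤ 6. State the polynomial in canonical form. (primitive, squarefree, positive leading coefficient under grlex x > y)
3*x^2 + 2*x*y + 2*y^2 - 3*y - 1

First, deg p = 2. A generic line meets the curve in up to 2 points.
Finally, putting this together gives p.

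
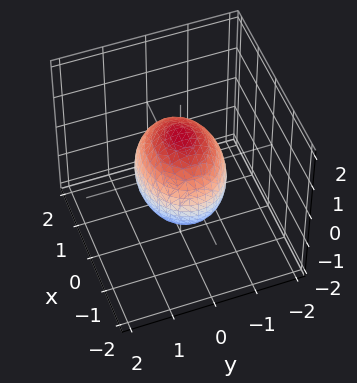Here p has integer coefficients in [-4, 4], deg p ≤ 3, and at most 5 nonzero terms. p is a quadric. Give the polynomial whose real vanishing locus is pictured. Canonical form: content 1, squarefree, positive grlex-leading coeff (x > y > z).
2*x^2 + 3*y^2 + 2*z^2 - 3

(a) Degree: bounded and convex; a quadric, so deg p = 2.
(b) Symmetries: the x ↦ −x reflection is a symmetry, so x appears only in even powers; it's symmetric under y → −y, forcing even powers of y; mirror symmetry z ↦ −z ⇒ only even powers of z.
(c) Against the integer gridlines: among the integer gridlines, it crosses the y-axis at y ∈ {-1, 1}.
(d) Matching integer coefficients to the picture gives p.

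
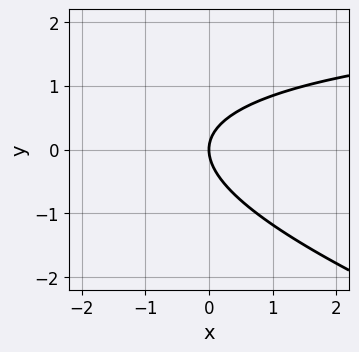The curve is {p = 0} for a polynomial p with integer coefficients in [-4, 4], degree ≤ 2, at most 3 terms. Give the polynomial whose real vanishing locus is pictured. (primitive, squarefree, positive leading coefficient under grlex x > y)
x*y + 3*y^2 - 3*x

The degree is 2 — no degree-1 curve has this shape.
Checking where it meets the axes: one y-axis crossing is at y = 0; it crosses the x-axis at the gridline x = 0.
Solving for integer coefficients yields p as stated.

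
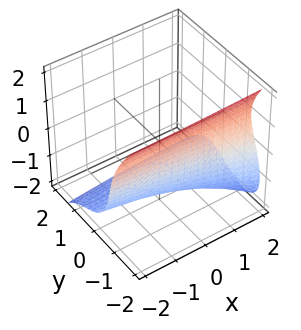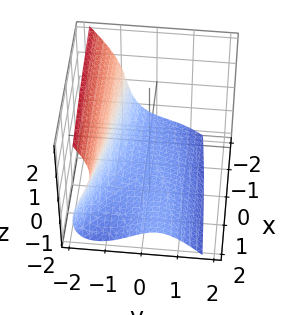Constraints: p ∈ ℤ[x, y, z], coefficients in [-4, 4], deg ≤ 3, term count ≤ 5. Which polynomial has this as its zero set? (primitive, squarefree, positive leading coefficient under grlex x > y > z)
deg p = 3. No degree-2 surface has this shape.
Observable constraints: it misses every integer gridline on the x-axis.
Fitting integer coefficients to these (and the overall shape) gives p.

x*y^2 + x*y*z + 2*y^3 + z^3 + 3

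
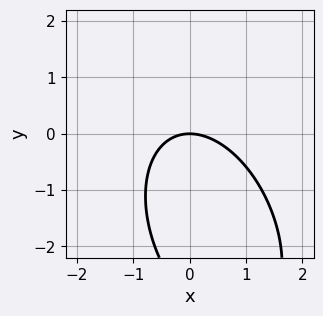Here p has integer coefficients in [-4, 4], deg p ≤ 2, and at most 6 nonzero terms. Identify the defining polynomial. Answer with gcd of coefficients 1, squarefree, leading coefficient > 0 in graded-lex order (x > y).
(a) Degree: no degree-1 curve has this shape, so deg p = 2.
(b) Observable constraints: it crosses the y-axis at the gridline y = 0; it crosses the x-axis at the gridline x = 0.
(c) Solving for integer coefficients yields p as stated.

2*x^2 + x*y + y^2 + 3*y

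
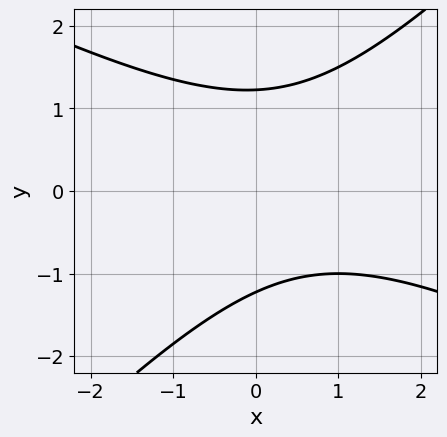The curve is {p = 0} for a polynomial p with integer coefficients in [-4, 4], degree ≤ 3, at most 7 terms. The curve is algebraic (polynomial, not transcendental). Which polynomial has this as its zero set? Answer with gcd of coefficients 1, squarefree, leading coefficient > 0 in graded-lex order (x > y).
x^2 + x*y - 2*y^2 - x + 3

1. The degree is 2 — a generic line meets the curve in up to 2 points.
2. From the visible intercepts: no x-intercept at any integer in the box.
3. Fitting integer coefficients to these (and the overall shape) gives p.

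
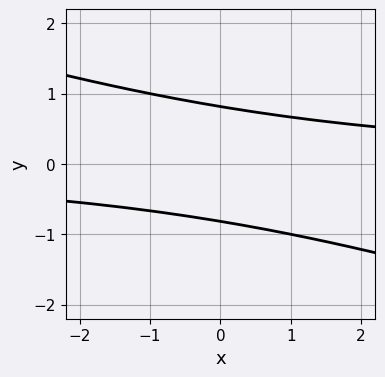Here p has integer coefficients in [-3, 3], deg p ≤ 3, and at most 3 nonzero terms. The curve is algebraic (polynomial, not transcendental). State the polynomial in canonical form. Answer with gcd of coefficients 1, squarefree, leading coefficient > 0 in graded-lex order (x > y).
x*y + 3*y^2 - 2

(a) deg p = 2. No degree-1 curve has this shape.
(b) From the axis intercepts and sections: it misses every integer gridline on the x-axis.
(c) Assembling these constraints gives the stated polynomial.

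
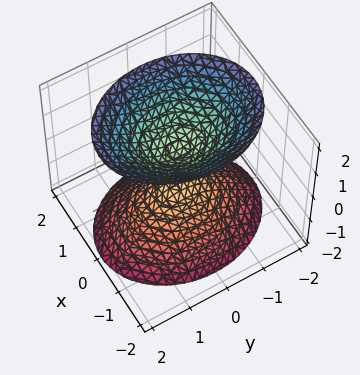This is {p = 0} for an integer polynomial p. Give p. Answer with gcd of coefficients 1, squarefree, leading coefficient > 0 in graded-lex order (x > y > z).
3*x^2 + 2*y^2 - 2*z^2 + 1

The picture has 2 separate pieces.
The degree is 2 — two sheets facing apart; a quadric.
Symmetries: mirror symmetry z ↦ −z ⇒ only even powers of z; it's symmetric under x → −x, forcing even powers of x; the y ↦ −y reflection is a symmetry, so y appears only in even powers.
From the visible intercepts: the surface avoids every integer x-axis point in the box; the surface avoids every integer y-axis point in the box.
These observations pin down the coefficients.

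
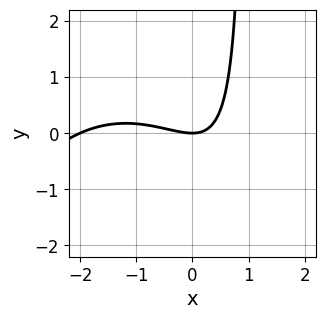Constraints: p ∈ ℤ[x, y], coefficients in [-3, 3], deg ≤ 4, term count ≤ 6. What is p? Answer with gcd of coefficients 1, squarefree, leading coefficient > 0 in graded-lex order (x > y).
Degree: a generic line meets the curve in up to 3 points, so deg p = 3.
Reading off the gridlines: the x-axis gridline crossings are at x ∈ {-2, 0}; one y-axis crossing is at y = 0.
These observations pin down the coefficients.

x^3 + 2*x^2 + 3*x*y - 3*y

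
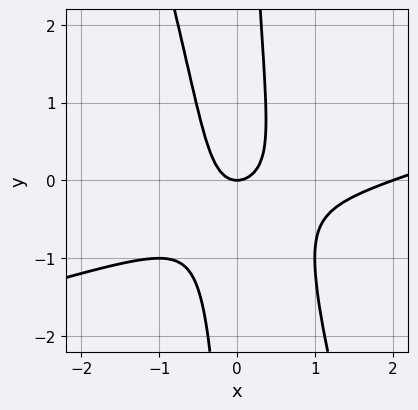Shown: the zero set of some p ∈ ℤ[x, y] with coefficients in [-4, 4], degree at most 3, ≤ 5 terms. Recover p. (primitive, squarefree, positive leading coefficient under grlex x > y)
x^3 - 3*x^2*y - x*y^2 - 2*x^2 + y

1. Degree: no degree-2 curve has this shape, so deg p = 3.
2. Reading off the gridlines: it crosses the y-axis at the gridline y = 0; among the integer gridlines, it crosses the x-axis at x ∈ {0, 2}.
3. Putting this together gives p.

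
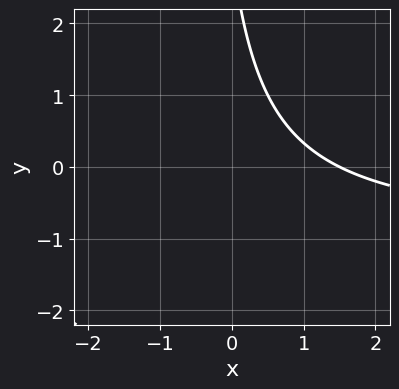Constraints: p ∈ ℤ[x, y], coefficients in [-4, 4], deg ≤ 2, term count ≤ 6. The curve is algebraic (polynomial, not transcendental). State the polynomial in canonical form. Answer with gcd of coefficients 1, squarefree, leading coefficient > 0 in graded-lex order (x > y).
(a) deg p = 2.
(b) Checking where it meets the axes: the curve avoids every integer y-axis point in the box.
(c) Fitting integer coefficients to these (and the overall shape) gives p.

2*x*y + 2*x + y - 3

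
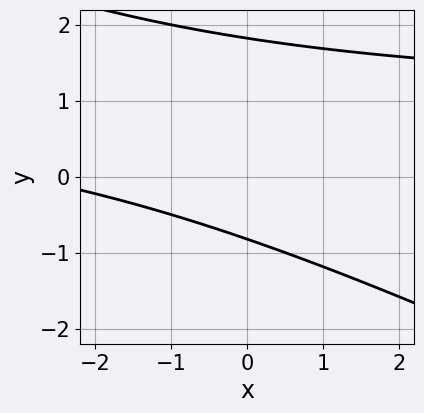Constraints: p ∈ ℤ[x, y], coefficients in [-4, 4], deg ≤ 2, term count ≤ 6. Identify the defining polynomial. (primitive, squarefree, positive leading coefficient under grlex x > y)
1. deg p = 2.
2. From the visible intercepts: no x-intercept at any integer in the box.
3. Matching integer coefficients to the picture gives p.

x*y + 2*y^2 - x - 2*y - 3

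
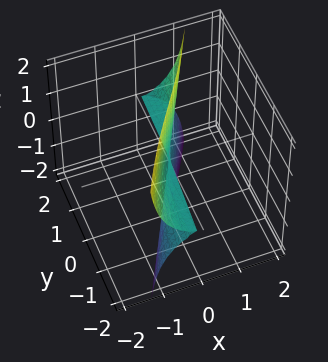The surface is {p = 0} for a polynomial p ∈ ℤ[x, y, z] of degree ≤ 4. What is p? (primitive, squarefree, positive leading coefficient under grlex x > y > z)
(a) The degree is 3 — a generic line meets the surface in up to 3 points.
(b) From the axis intercepts and sections: every point of the z-axis in the box is on the surface; it crosses the x-axis at the gridline x = 0.
(c) Solving for integer coefficients yields p as stated. Check: (0, 2, 0) on the y-axis lies on the surface, and p(0, 2, 0) = 0. ✓

x^3 + 3*x*z^2 - 2*y*z^2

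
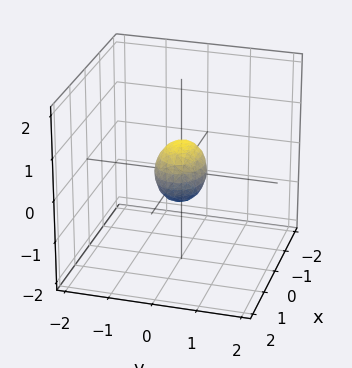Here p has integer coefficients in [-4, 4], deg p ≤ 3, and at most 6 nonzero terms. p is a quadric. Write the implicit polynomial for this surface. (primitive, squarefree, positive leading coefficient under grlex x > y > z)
2*x^2 + 3*y^2 + 2*z^2 - 1

(a) The degree is 2 — a closed, bounded, convex surface; a quadric.
(b) Symmetries: mirror symmetry y ↦ −y ⇒ only even powers of y; the z ↦ −z reflection is a symmetry, so z appears only in even powers; mirror symmetry x ↦ −x ⇒ only even powers of x.
(c) Putting this together gives p.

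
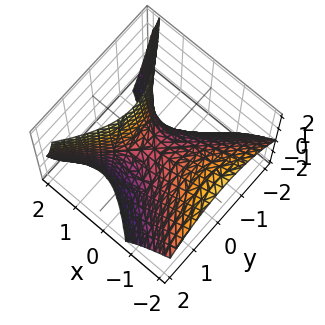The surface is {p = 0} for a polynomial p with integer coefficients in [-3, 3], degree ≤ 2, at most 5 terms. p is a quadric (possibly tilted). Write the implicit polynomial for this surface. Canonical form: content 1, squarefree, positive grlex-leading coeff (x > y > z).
x^2 + x*z - y^2 - z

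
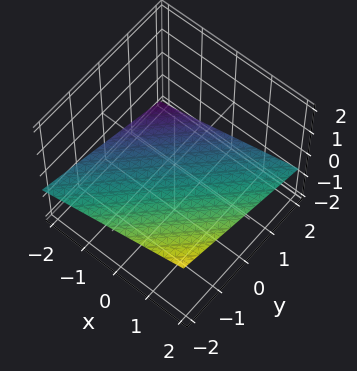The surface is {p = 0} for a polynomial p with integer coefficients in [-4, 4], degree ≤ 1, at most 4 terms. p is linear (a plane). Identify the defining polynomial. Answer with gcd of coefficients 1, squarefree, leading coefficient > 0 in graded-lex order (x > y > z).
1. deg p = 1. Every cross-section is a straight line — this is a plane.
2. Checking where it meets the axes: it crosses the y-axis at the gridline y = -2; it meets the x-axis at x = 2 (among the integer gridlines).
3. Assembling these constraints gives the stated polynomial.

x - y - 3*z - 2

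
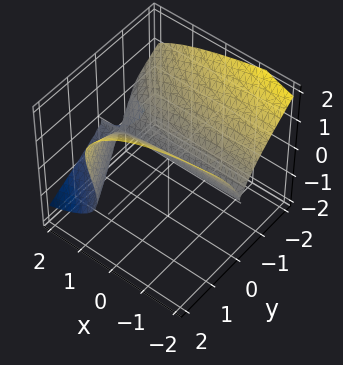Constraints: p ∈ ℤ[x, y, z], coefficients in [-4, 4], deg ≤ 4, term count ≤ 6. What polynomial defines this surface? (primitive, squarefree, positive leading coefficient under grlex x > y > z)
2*x*y^2 + y^3 - 2*y*z^2 + 2*z^3 - 3*y^2

deg p = 3.
Reading off the gridlines: it crosses the y-axis at the gridline y = 0; it meets the z-axis at z = 0 (among the integer gridlines); the visible x-axis segment lies entirely on the surface.
These observations pin down the coefficients.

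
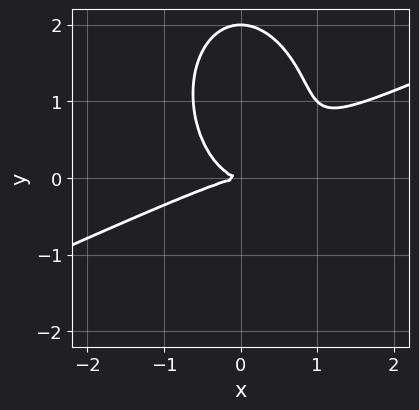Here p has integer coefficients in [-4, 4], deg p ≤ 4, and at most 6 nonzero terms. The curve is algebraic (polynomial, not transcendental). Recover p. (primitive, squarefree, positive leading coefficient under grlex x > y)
x^3 - 2*x^2*y - y^3 + 2*y^2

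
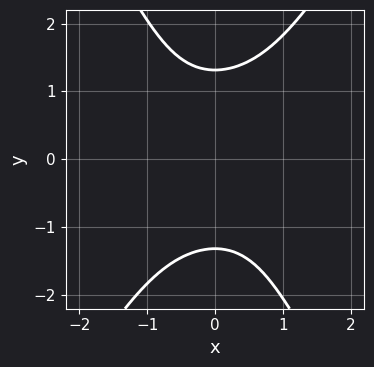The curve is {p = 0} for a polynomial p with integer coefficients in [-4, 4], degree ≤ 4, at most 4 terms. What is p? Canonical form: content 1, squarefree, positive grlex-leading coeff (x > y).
x^3*y - 3*x^2*y^2 + y^4 - 3

Degree: the shape is more complex than any degree-3 curve, so deg p = 4.
From the visible intercepts: the curve avoids every integer x-axis point in the box.
The integer polynomial consistent with all of this is the stated p.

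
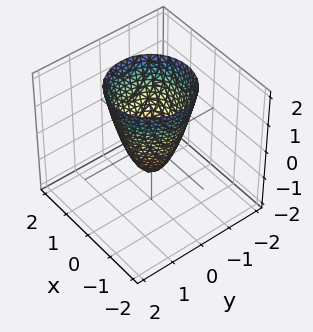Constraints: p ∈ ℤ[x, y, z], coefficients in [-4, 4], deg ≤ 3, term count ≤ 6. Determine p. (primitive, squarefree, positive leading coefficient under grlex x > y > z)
2*x^2 + 2*y^2 - z - 1

The degree is 2 — no degree-1 surface has this shape.
By symmetry, the z-axis is an axis of rotation, so x and y enter only as x² + y².
From the axis intercepts and sections: a circular section at z = 2 has radius between 1 and 2; one z-axis crossing is at z = -1.
These observations pin down the coefficients.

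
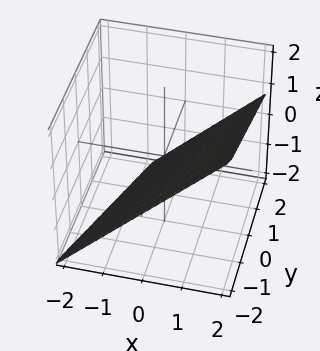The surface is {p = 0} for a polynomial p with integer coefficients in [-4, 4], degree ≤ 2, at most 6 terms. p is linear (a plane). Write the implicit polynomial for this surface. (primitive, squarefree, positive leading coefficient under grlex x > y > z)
3*x - y - 3*z - 2

First, degree: every cross-section is a straight line — this is a plane, so deg p = 1.
Then, from the visible intercepts: it crosses the y-axis at the gridline y = -2.
Finally, the integer polynomial consistent with all of this is the stated p.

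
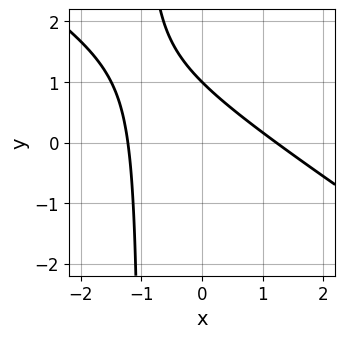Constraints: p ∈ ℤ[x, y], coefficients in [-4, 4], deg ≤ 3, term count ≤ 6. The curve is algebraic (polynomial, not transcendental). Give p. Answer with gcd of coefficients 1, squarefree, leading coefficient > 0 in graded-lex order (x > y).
1. Degree: a generic line meets the curve in up to 2 points, so deg p = 2.
2. Reading off the gridlines: one y-axis crossing is at y = 1.
3. Assembling these constraints gives the stated polynomial.

2*x^2 + 3*x*y + 3*y - 3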